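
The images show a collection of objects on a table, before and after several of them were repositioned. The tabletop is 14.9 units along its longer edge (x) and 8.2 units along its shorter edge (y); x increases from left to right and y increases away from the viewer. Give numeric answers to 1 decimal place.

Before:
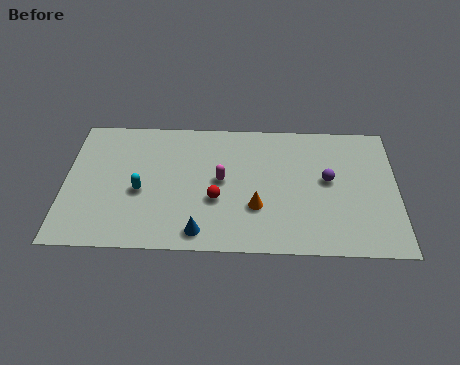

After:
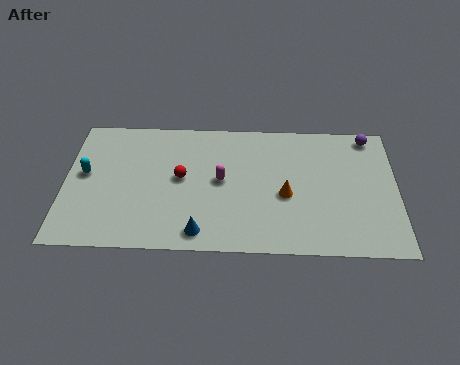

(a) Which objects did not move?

the magenta capsule and the blue cone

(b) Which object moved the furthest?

the purple sphere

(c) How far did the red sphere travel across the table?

2.1

The red sphere moved from about (6.8, 3.1) to (5.2, 4.4), a distance of √(1.6² + 1.3²) ≈ 2.1.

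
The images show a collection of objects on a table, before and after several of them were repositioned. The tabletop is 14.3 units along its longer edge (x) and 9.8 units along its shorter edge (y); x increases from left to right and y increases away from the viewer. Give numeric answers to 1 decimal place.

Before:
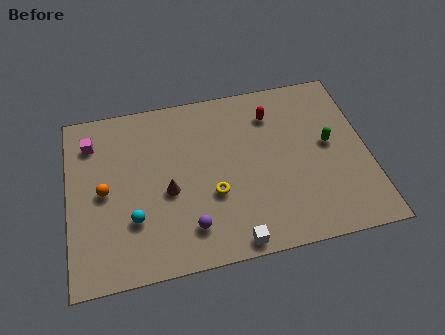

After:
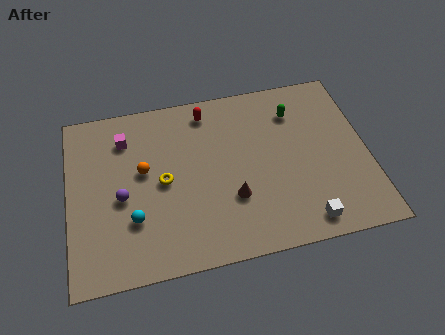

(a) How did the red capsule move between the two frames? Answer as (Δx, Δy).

(-3.1, 0.8)

The red capsule started near (9.9, 7.6) and ended near (6.8, 8.4).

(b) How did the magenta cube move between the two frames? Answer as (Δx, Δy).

(1.6, -0.1)

The magenta cube was at about (1.2, 7.7) and moved to about (2.8, 7.6).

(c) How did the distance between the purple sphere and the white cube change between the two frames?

+6.7

They were about 2.3 units apart before and 9.0 after — 6.7 units further apart.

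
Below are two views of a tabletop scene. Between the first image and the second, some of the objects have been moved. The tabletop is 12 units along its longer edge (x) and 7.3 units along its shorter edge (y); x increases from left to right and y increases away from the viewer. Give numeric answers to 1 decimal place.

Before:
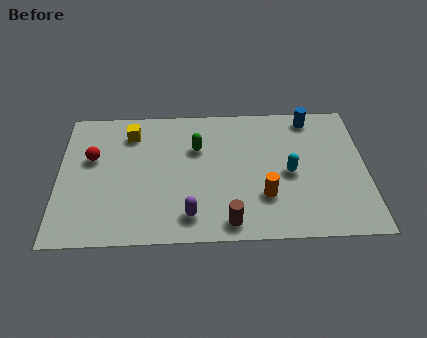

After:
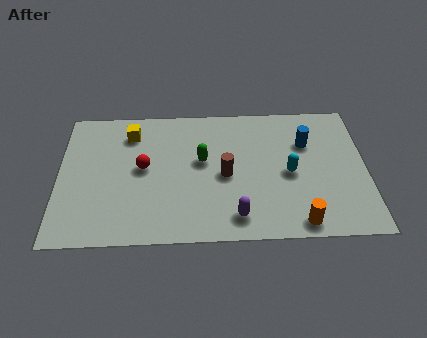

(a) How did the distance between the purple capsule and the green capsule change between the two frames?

-0.3

They were about 3.6 units apart before and 3.3 after — 0.3 units closer together.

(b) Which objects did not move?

the cyan capsule and the yellow cube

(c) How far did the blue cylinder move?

1.4

The blue cylinder was near (9.9, 6.4) before and (9.7, 5.0) after, so it travelled √(0.2² + 1.4²) ≈ 1.4 units.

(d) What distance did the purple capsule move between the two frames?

1.8

From (5.1, 1.3) to (6.9, 1.2), the purple capsule covered √(1.8² + 0.1²) ≈ 1.8 units.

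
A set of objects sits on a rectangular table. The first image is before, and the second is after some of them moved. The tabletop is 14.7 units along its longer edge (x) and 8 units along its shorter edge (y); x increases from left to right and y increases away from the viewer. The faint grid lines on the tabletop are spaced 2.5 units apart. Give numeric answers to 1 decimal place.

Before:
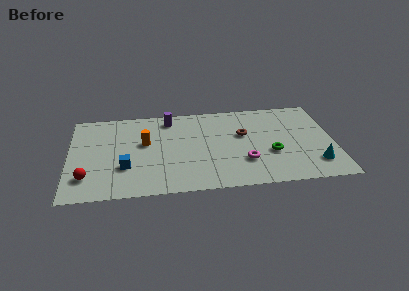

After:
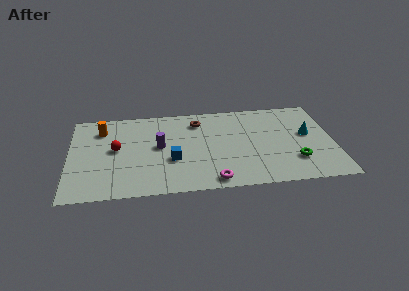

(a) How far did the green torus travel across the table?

1.5

From (11.2, 3.0) to (12.5, 2.2), the green torus covered √(1.3² + 0.8²) ≈ 1.5 units.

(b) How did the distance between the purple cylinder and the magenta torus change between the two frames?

-1.5

The distance was about 6.0 in the first image and 4.5 in the second, so they moved 1.5 units closer together.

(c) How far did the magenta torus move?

2.3

The magenta torus was near (9.7, 2.4) before and (7.9, 0.9) after, so it travelled √(1.8² + 1.5²) ≈ 2.3 units.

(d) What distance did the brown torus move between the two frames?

2.9

From (9.7, 4.9) to (7.2, 6.4), the brown torus covered √(2.5² + 1.5²) ≈ 2.9 units.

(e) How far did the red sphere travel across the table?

2.9

From (1.0, 1.9) to (2.6, 4.3), the red sphere covered √(1.6² + 2.4²) ≈ 2.9 units.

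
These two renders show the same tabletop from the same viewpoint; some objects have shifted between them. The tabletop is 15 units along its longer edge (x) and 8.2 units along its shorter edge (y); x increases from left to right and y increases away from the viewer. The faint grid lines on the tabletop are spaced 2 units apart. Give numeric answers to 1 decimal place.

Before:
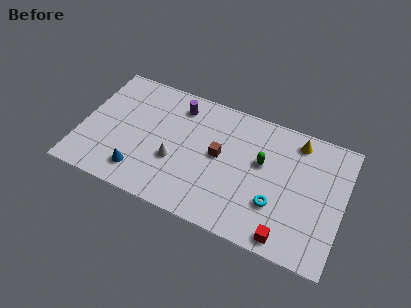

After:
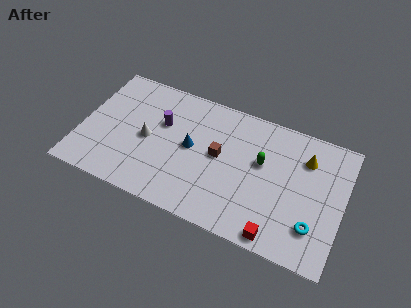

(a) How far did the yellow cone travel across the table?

1.1

The yellow cone moved from about (12.1, 7.0) to (12.7, 6.1), a distance of √(0.6² + 0.9²) ≈ 1.1.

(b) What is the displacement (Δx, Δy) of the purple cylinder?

(-0.8, -1.5)

From the two frames, the purple cylinder sits at roughly (5.3, 6.7) before and (4.5, 5.2) after.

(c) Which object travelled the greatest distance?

the blue cone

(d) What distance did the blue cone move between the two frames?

3.8

From (3.6, 1.6) to (6.3, 4.3), the blue cone covered √(2.7² + 2.7²) ≈ 3.8 units.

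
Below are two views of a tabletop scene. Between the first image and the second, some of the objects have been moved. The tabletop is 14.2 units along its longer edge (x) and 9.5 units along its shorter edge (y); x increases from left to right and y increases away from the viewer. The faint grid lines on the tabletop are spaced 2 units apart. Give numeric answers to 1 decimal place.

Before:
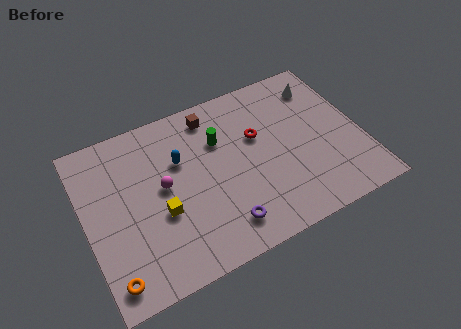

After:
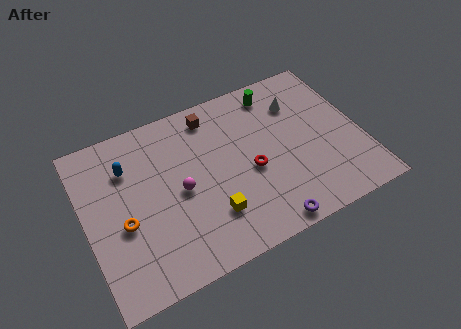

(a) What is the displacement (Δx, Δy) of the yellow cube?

(2.4, -1.2)

The yellow cube was at about (3.7, 3.7) and moved to about (6.1, 2.5).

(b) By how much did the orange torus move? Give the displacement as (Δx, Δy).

(0.9, 2.6)

The orange torus was at about (0.9, 1.3) and moved to about (1.8, 3.9).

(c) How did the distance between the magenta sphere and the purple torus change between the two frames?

+1.1

The distance was about 4.3 in the first image and 5.4 in the second, so they moved 1.1 units further apart.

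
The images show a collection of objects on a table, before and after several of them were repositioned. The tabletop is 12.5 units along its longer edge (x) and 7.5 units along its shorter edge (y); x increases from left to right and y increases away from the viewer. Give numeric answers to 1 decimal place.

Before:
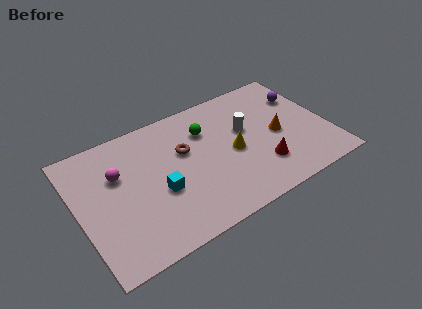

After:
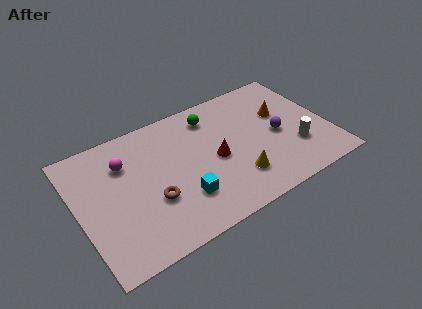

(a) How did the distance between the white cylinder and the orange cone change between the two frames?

+0.6

They were about 1.8 units apart before and 2.4 after — 0.6 units further apart.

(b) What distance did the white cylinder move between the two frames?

3.1

The white cylinder moved from about (8.5, 4.5) to (10.7, 2.3), a distance of √(2.2² + 2.2²) ≈ 3.1.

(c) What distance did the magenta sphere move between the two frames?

0.6

The magenta sphere was near (2.1, 4.9) before and (2.5, 5.4) after, so it travelled √(0.4² + 0.5²) ≈ 0.6 units.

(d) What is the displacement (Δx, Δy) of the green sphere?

(0.4, 0.7)

The green sphere started near (6.6, 5.4) and ended near (7.0, 6.1).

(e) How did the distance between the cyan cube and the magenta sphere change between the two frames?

+1.5

Before: roughly 2.6 units apart; after: 4.1. That's 1.5 units further apart.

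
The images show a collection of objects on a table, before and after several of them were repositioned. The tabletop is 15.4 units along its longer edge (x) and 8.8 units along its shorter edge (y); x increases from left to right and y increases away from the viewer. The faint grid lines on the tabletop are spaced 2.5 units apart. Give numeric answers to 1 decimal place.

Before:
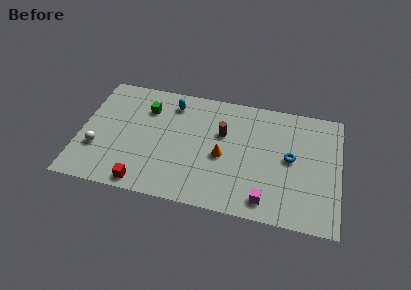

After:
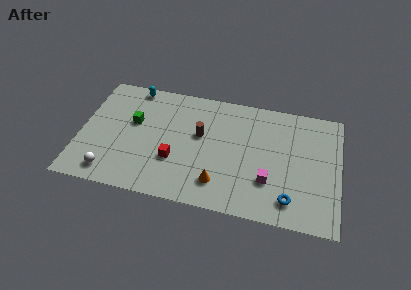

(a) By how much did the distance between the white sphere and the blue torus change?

-0.9

They were about 11.5 units apart before and 10.6 after — 0.9 units closer together.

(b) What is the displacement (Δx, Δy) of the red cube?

(1.7, 2.1)

From the two frames, the red cube sits at roughly (4.0, 0.9) before and (5.7, 3.0) after.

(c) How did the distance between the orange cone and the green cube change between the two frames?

+0.9

Before: roughly 5.4 units apart; after: 6.3. That's 0.9 units further apart.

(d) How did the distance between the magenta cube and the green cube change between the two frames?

-0.4

They were about 9.0 units apart before and 8.6 after — 0.4 units closer together.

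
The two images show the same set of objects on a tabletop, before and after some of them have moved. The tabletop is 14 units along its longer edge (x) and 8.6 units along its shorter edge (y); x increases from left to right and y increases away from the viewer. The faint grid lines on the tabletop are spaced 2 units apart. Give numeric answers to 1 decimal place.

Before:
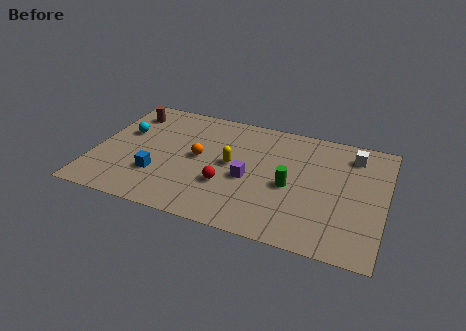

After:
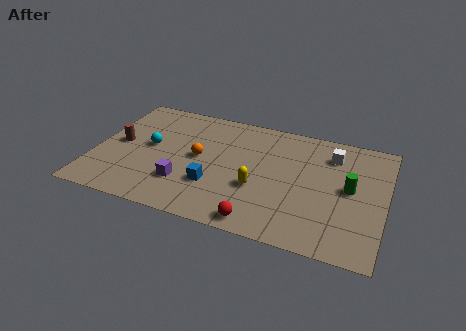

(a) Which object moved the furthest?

the purple cube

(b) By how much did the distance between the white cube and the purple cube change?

+2.2

Before: roughly 5.8 units apart; after: 8.0. That's 2.2 units further apart.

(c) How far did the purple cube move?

3.3

From (7.5, 3.7) to (4.5, 2.4), the purple cube covered √(3.0² + 1.3²) ≈ 3.3 units.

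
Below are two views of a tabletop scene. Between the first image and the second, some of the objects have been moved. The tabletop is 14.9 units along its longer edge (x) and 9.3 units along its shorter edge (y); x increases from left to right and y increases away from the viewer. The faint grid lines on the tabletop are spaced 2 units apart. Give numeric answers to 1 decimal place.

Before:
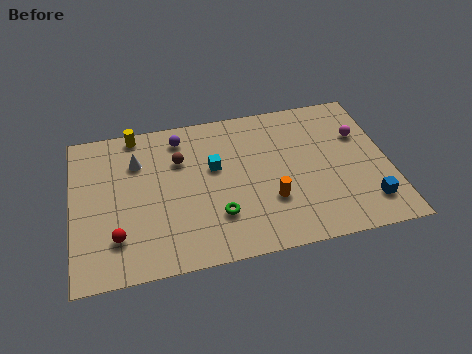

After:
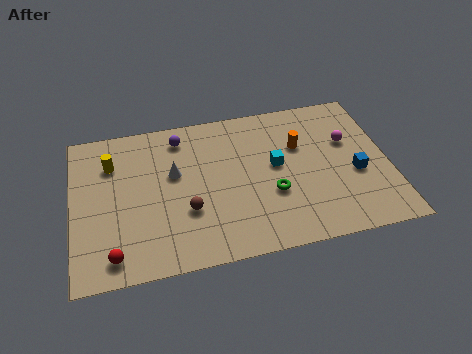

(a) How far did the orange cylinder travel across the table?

3.5

The orange cylinder was near (9.2, 3.0) before and (10.8, 6.1) after, so it travelled √(1.6² + 3.1²) ≈ 3.5 units.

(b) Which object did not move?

the purple sphere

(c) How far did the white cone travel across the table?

2.0

From (3.1, 6.7) to (4.8, 5.6), the white cone covered √(1.7² + 1.1²) ≈ 2.0 units.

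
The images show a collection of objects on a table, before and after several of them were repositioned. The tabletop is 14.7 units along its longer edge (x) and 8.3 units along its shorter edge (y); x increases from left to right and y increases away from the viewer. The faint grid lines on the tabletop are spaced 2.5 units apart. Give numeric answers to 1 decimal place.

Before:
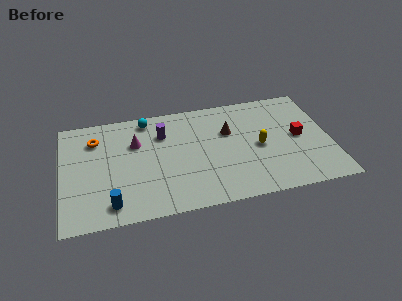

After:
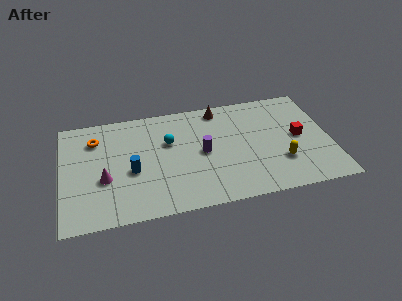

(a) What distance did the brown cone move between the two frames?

1.9

The brown cone moved from about (9.2, 5.4) to (8.8, 7.3), a distance of √(0.4² + 1.9²) ≈ 1.9.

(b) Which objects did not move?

the red cube and the orange torus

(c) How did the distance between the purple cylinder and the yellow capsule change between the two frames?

-1.1

Before: roughly 5.6 units apart; after: 4.5. That's 1.1 units closer together.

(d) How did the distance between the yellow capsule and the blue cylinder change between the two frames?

-0.4

They were about 8.6 units apart before and 8.2 after — 0.4 units closer together.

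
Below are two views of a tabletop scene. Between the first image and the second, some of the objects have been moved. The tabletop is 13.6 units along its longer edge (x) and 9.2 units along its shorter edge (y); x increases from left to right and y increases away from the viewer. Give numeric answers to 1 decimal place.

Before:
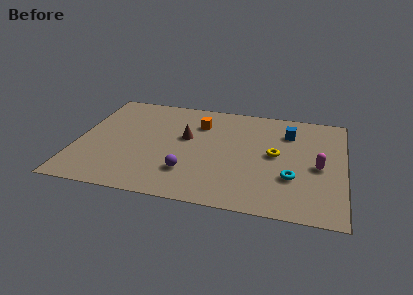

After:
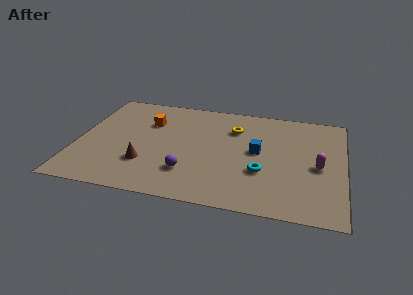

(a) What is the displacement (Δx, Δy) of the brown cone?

(-1.9, -2.7)

The brown cone was at about (5.5, 5.4) and moved to about (3.6, 2.7).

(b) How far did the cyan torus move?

1.5

The cyan torus was near (11.0, 3.0) before and (9.5, 3.2) after, so it travelled √(1.5² + 0.2²) ≈ 1.5 units.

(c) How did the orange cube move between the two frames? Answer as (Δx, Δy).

(-2.6, -0.4)

The orange cube started near (6.1, 6.8) and ended near (3.5, 6.4).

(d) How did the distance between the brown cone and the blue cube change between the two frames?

+0.6

The distance was about 5.4 in the first image and 6.0 in the second, so they moved 0.6 units further apart.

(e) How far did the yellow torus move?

2.9

From (10.1, 4.8) to (7.9, 6.7), the yellow torus covered √(2.2² + 1.9²) ≈ 2.9 units.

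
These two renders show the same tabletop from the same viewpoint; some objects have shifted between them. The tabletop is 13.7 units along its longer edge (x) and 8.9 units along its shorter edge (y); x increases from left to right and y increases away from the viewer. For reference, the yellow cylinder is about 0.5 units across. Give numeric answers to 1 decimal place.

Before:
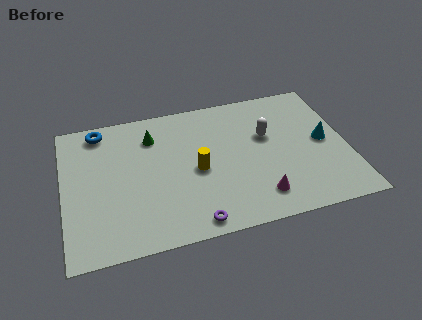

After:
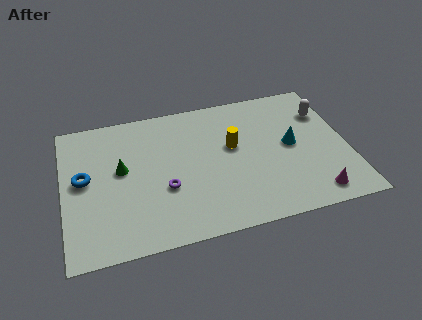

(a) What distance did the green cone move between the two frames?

2.4

The green cone was near (4.4, 6.8) before and (2.8, 5.0) after, so it travelled √(1.6² + 1.8²) ≈ 2.4 units.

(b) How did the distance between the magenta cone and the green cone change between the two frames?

+2.8

They were about 7.0 units apart before and 9.8 after — 2.8 units further apart.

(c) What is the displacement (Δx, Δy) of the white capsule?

(2.9, 0.9)

From the two frames, the white capsule sits at roughly (9.9, 5.5) before and (12.8, 6.4) after.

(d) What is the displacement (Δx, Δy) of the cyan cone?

(-1.6, 0.1)

The cyan cone was at about (12.6, 4.5) and moved to about (11.0, 4.6).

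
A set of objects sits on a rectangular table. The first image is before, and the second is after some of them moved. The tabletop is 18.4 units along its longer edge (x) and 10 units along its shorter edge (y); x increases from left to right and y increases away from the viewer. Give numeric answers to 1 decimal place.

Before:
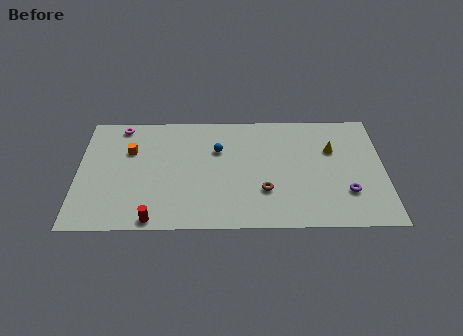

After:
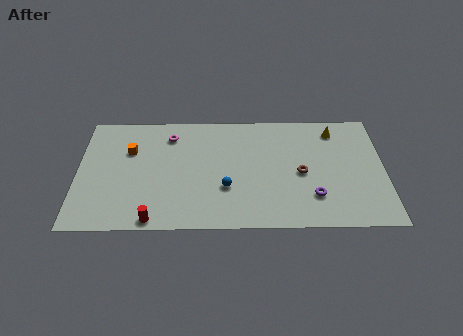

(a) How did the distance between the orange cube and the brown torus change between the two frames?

+1.6

The distance was about 8.9 in the first image and 10.5 in the second, so they moved 1.6 units further apart.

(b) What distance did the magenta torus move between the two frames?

3.1

The magenta torus was near (2.5, 8.9) before and (5.5, 8.0) after, so it travelled √(3.0² + 0.9²) ≈ 3.1 units.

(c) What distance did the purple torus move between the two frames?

2.0

From (16.1, 2.9) to (14.1, 2.6), the purple torus covered √(2.0² + 0.3²) ≈ 2.0 units.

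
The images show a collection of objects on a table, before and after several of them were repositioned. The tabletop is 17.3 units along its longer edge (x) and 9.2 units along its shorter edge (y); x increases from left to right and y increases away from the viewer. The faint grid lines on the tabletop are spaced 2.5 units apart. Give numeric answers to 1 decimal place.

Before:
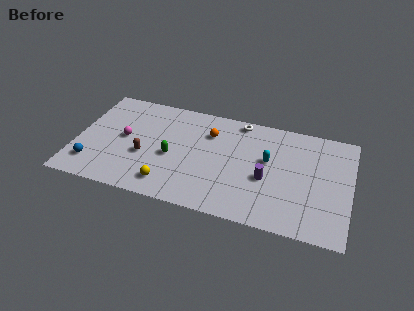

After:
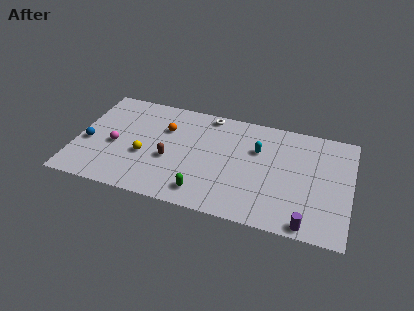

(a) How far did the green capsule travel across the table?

3.3

The green capsule was near (6.1, 4.0) before and (8.3, 1.5) after, so it travelled √(2.2² + 2.5²) ≈ 3.3 units.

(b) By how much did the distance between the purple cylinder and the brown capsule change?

+1.6

The distance was about 7.7 in the first image and 9.3 in the second, so they moved 1.6 units further apart.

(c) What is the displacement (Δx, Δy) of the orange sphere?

(-2.8, -0.4)

From the two frames, the orange sphere sits at roughly (8.3, 6.7) before and (5.5, 6.3) after.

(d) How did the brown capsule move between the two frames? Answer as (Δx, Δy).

(1.6, 0.1)

The brown capsule started near (4.4, 3.6) and ended near (6.0, 3.7).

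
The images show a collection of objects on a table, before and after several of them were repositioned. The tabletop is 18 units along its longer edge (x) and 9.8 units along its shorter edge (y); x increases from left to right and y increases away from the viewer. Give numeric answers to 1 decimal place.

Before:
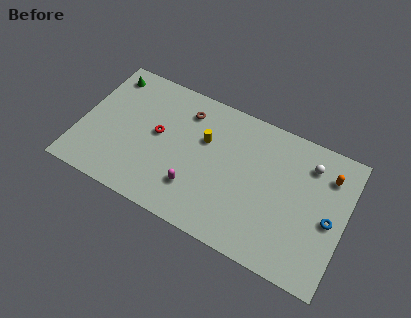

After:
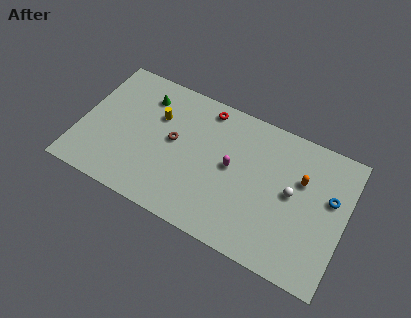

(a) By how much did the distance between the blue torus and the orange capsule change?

-1.0

Before: roughly 3.0 units apart; after: 2.0. That's 1.0 units closer together.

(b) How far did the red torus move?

4.4

The red torus moved from about (5.2, 5.3) to (8.1, 8.6), a distance of √(2.9² + 3.3²) ≈ 4.4.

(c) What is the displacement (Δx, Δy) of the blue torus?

(-0.1, 1.5)

The blue torus started near (17.0, 4.5) and ended near (16.9, 6.0).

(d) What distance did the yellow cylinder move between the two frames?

3.3

From (8.3, 6.3) to (5.0, 6.6), the yellow cylinder covered √(3.3² + 0.3²) ≈ 3.3 units.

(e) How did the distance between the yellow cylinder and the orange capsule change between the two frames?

+1.5

They were about 8.4 units apart before and 9.9 after — 1.5 units further apart.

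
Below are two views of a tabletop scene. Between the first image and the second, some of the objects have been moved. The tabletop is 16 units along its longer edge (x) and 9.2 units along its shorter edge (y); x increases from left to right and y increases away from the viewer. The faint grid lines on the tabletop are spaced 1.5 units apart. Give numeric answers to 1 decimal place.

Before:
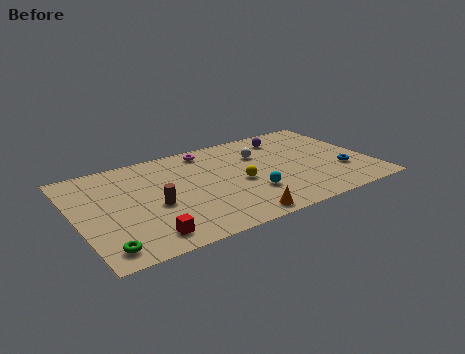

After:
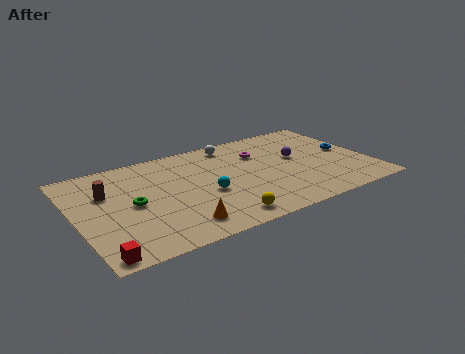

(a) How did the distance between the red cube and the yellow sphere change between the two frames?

+0.4

The distance was about 6.1 in the first image and 6.5 in the second, so they moved 0.4 units further apart.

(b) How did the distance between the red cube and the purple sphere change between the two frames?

+1.6

Before: roughly 10.6 units apart; after: 12.2. That's 1.6 units further apart.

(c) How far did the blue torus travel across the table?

2.0

The blue torus moved from about (14.3, 2.9) to (15.0, 4.8), a distance of √(0.7² + 1.9²) ≈ 2.0.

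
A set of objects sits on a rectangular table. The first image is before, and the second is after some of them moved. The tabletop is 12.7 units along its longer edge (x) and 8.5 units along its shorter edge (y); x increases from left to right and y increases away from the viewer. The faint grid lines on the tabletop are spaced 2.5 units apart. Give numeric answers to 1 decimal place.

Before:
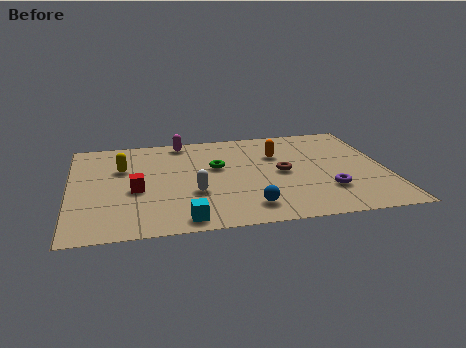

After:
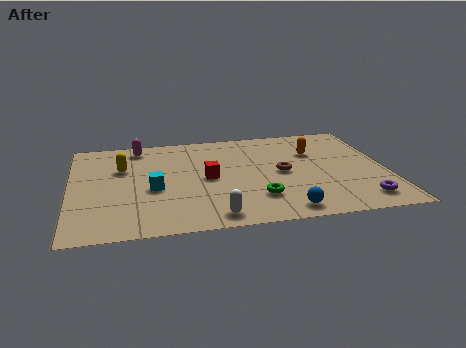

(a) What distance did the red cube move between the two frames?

3.0

The red cube was near (2.6, 3.6) before and (5.5, 4.2) after, so it travelled √(2.9² + 0.6²) ≈ 3.0 units.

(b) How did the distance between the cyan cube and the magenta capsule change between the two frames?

-2.9

The distance was about 6.7 in the first image and 3.8 in the second, so they moved 2.9 units closer together.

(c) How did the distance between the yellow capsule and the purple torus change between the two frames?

+1.6

The distance was about 8.7 in the first image and 10.3 in the second, so they moved 1.6 units further apart.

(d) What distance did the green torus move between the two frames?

3.3

The green torus moved from about (5.9, 5.1) to (7.4, 2.2), a distance of √(1.5² + 2.9²) ≈ 3.3.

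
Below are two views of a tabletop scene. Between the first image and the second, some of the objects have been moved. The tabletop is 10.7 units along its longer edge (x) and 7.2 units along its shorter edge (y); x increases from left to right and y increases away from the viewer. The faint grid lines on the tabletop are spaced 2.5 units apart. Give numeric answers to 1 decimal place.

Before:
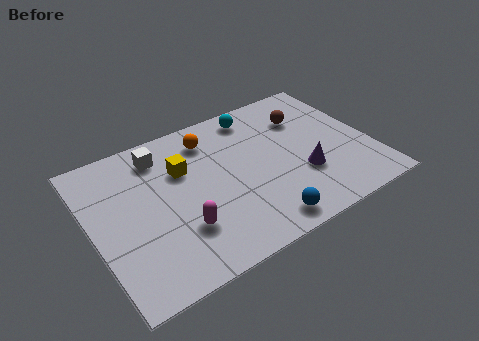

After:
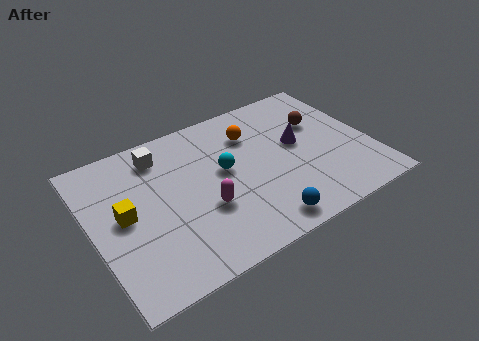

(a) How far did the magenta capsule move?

1.1

The magenta capsule moved from about (3.1, 2.1) to (4.1, 2.6), a distance of √(1.0² + 0.5²) ≈ 1.1.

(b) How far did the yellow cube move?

2.6

From (3.6, 4.8) to (1.2, 3.7), the yellow cube covered √(2.4² + 1.1²) ≈ 2.6 units.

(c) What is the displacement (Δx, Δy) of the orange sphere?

(1.6, -0.5)

The orange sphere started near (4.8, 5.8) and ended near (6.4, 5.3).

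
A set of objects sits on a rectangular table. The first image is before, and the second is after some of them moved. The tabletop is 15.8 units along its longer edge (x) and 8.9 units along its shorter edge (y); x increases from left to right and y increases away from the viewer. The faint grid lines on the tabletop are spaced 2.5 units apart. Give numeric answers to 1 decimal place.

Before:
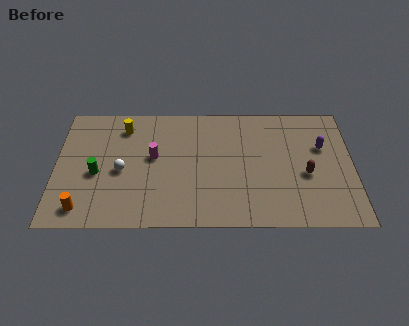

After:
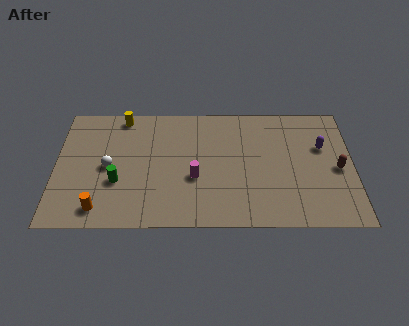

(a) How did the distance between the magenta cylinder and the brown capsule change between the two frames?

-0.6

They were about 8.2 units apart before and 7.6 after — 0.6 units closer together.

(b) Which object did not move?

the purple capsule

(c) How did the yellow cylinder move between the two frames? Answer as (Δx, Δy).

(-0.1, 0.8)

The yellow cylinder was at about (3.6, 7.2) and moved to about (3.5, 8.0).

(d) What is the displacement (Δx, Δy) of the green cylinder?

(1.1, -0.6)

The green cylinder was at about (2.2, 3.8) and moved to about (3.3, 3.2).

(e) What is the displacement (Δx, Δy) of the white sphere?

(-0.7, 0.3)

The white sphere was at about (3.5, 4.0) and moved to about (2.8, 4.3).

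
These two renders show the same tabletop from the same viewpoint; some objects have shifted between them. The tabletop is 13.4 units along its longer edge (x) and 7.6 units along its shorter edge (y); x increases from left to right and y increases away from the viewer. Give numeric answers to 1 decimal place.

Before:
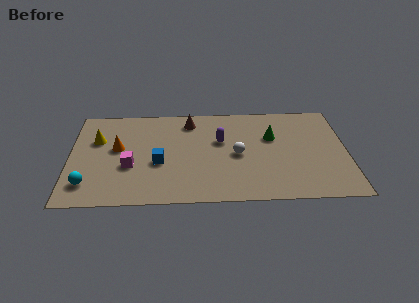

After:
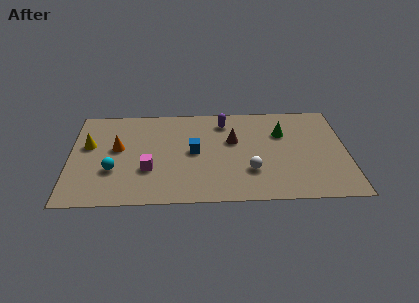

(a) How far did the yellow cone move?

0.6

From (1.3, 5.0) to (0.9, 4.6), the yellow cone covered √(0.4² + 0.4²) ≈ 0.6 units.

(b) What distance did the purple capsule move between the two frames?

1.5

The purple capsule was near (7.3, 4.7) before and (7.5, 6.2) after, so it travelled √(0.2² + 1.5²) ≈ 1.5 units.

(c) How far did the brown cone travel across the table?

2.6

From (5.8, 6.3) to (7.9, 4.7), the brown cone covered √(2.1² + 1.6²) ≈ 2.6 units.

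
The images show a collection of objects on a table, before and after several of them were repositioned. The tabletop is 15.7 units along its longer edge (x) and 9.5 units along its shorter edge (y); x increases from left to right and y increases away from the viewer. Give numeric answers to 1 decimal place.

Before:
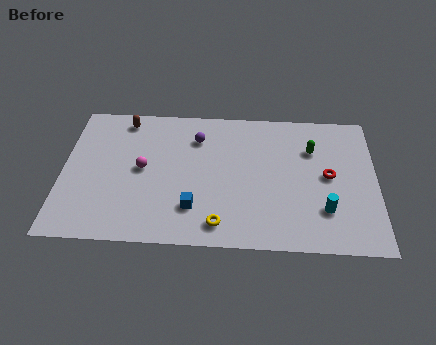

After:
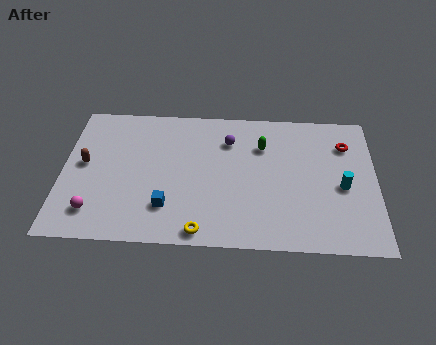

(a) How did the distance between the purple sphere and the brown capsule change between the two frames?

+3.6

The distance was about 3.9 in the first image and 7.5 in the second, so they moved 3.6 units further apart.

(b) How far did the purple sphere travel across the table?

1.6

From (6.7, 7.2) to (8.3, 7.1), the purple sphere covered √(1.6² + 0.1²) ≈ 1.6 units.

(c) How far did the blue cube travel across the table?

1.3

The blue cube moved from about (6.6, 2.4) to (5.3, 2.4), a distance of √(1.3² + 0.0²) ≈ 1.3.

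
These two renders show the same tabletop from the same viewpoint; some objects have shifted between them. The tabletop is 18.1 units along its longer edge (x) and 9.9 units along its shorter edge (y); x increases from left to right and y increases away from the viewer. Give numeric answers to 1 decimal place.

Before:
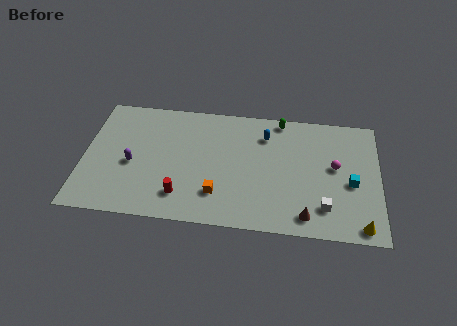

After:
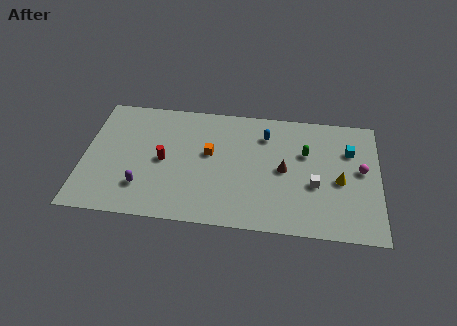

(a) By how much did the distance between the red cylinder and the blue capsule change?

-0.6

Before: roughly 7.4 units apart; after: 6.8. That's 0.6 units closer together.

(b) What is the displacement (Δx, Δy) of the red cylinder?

(-1.2, 2.7)

From the two frames, the red cylinder sits at roughly (6.1, 2.1) before and (4.9, 4.8) after.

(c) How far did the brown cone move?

3.8

The brown cone was near (13.7, 1.4) before and (12.3, 4.9) after, so it travelled √(1.4² + 3.5²) ≈ 3.8 units.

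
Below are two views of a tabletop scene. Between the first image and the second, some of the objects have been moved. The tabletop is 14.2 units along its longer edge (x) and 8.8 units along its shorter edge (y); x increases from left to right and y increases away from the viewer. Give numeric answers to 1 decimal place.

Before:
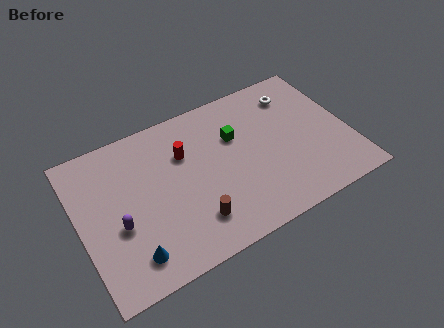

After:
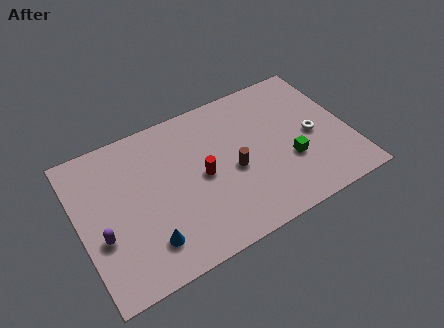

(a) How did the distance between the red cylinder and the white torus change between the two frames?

-0.3

The distance was about 6.2 in the first image and 5.9 in the second, so they moved 0.3 units closer together.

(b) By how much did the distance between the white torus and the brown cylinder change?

-3.7

They were about 8.0 units apart before and 4.3 after — 3.7 units closer together.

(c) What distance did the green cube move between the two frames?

3.7

The green cube was near (8.4, 5.8) before and (10.9, 3.1) after, so it travelled √(2.5² + 2.7²) ≈ 3.7 units.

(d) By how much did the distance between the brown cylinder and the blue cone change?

+1.9

The distance was about 3.3 in the first image and 5.2 in the second, so they moved 1.9 units further apart.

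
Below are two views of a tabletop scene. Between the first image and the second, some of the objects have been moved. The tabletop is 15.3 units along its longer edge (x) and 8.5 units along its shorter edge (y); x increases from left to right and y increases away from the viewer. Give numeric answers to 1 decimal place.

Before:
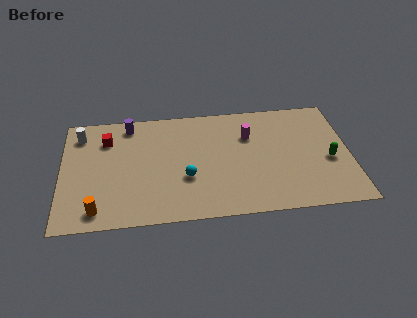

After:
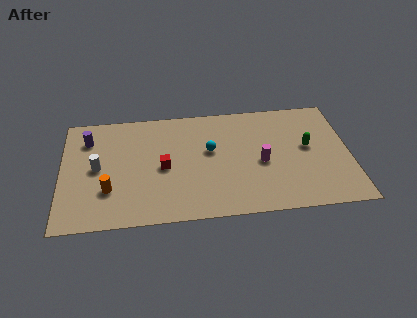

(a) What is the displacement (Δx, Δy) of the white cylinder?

(0.9, -2.6)

The white cylinder started near (1.0, 6.9) and ended near (1.9, 4.3).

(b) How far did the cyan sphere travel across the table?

2.3

The cyan sphere was near (6.6, 3.1) before and (7.9, 5.0) after, so it travelled √(1.3² + 1.9²) ≈ 2.3 units.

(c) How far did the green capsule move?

1.6

The green capsule was near (14.2, 3.6) before and (13.1, 4.7) after, so it travelled √(1.1² + 1.1²) ≈ 1.6 units.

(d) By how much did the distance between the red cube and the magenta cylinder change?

-2.4

Before: roughly 7.6 units apart; after: 5.2. That's 2.4 units closer together.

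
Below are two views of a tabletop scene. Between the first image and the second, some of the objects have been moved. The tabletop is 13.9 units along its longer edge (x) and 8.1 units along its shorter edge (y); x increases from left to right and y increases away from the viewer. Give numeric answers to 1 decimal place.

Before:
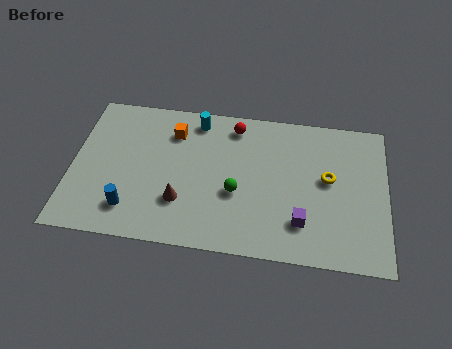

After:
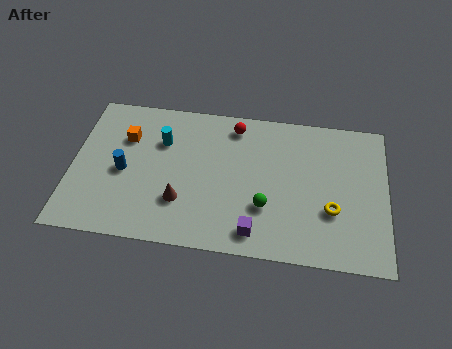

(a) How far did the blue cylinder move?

2.0

From (2.7, 1.7) to (2.3, 3.7), the blue cylinder covered √(0.4² + 2.0²) ≈ 2.0 units.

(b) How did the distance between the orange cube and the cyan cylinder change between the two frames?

+0.3

They were about 1.3 units apart before and 1.6 after — 0.3 units further apart.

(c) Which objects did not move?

the red sphere and the brown cone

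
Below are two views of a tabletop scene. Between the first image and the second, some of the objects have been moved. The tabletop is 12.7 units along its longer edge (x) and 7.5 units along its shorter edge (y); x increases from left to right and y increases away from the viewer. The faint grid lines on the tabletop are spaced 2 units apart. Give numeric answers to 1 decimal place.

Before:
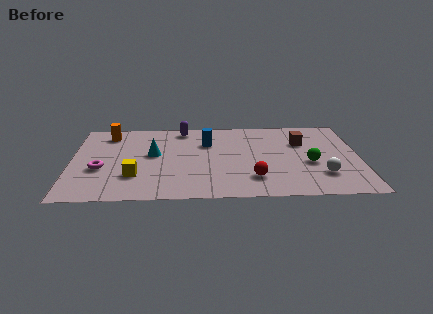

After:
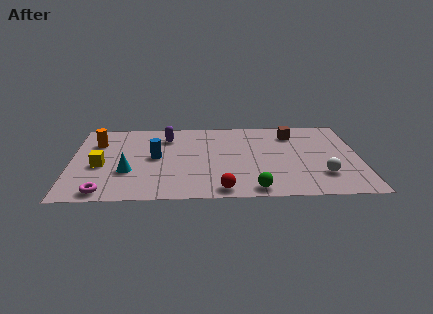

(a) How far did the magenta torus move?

2.1

From (1.3, 2.9) to (1.5, 0.8), the magenta torus covered √(0.2² + 2.1²) ≈ 2.1 units.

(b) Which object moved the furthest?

the green sphere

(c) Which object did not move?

the white sphere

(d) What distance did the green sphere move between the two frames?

3.4

The green sphere moved from about (10.5, 3.1) to (8.0, 0.8), a distance of √(2.5² + 2.3²) ≈ 3.4.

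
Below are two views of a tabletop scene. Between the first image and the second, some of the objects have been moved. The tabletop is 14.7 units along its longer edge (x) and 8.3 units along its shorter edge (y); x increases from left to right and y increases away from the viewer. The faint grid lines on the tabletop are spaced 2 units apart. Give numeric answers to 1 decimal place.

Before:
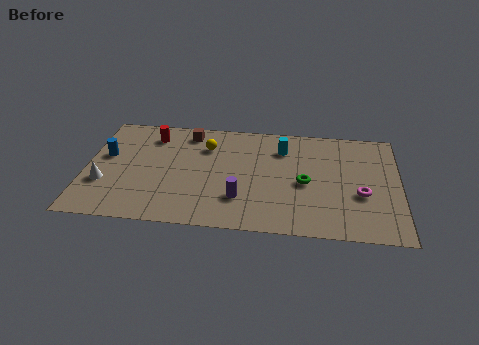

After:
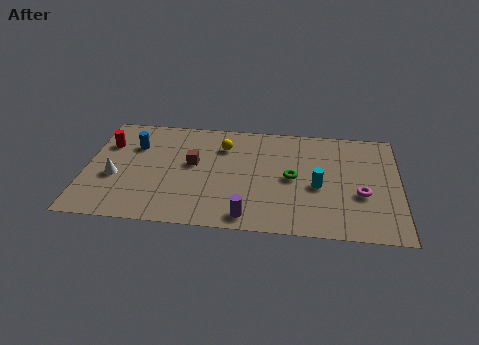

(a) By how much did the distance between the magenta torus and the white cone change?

-0.5

They were about 12.0 units apart before and 11.5 after — 0.5 units closer together.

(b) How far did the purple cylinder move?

1.4

From (7.3, 2.3) to (7.7, 1.0), the purple cylinder covered √(0.4² + 1.3²) ≈ 1.4 units.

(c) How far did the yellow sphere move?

0.8

From (5.6, 6.1) to (6.4, 6.2), the yellow sphere covered √(0.8² + 0.1²) ≈ 0.8 units.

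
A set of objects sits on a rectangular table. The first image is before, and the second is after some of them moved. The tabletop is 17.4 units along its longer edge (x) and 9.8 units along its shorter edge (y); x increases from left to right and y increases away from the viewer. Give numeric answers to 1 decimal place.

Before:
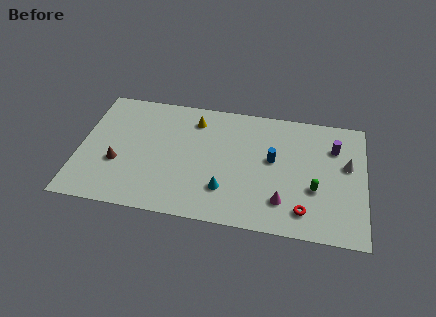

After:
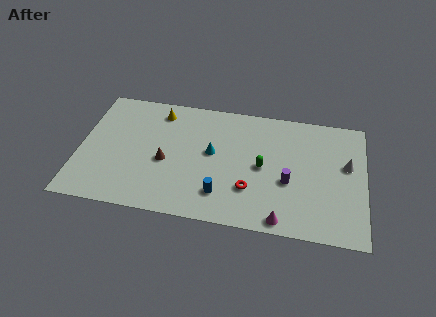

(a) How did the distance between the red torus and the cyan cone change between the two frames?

-1.4

They were about 4.9 units apart before and 3.5 after — 1.4 units closer together.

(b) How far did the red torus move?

3.5

The red torus moved from about (13.8, 1.8) to (10.5, 2.9), a distance of √(3.3² + 1.1²) ≈ 3.5.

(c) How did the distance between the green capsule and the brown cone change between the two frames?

-6.1

The distance was about 12.0 in the first image and 5.9 in the second, so they moved 6.1 units closer together.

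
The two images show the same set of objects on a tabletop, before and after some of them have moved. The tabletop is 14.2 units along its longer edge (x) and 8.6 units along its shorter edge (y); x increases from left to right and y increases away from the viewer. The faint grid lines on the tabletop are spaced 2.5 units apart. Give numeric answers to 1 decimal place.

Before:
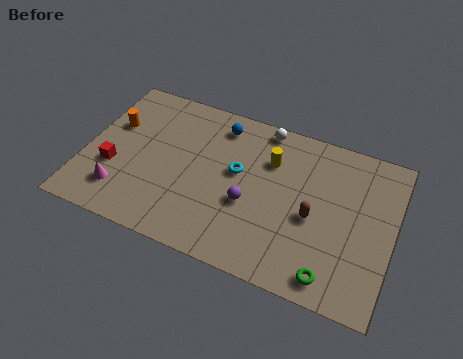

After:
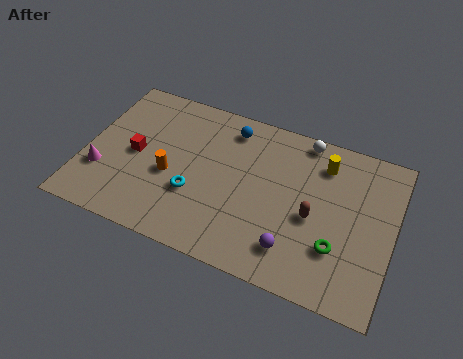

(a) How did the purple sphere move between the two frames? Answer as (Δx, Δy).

(2.2, -1.6)

The purple sphere started near (7.7, 3.4) and ended near (9.9, 1.8).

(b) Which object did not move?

the brown capsule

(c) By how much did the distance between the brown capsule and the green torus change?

-1.2

They were about 2.9 units apart before and 1.7 after — 1.2 units closer together.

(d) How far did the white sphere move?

1.9

The white sphere was near (7.9, 7.8) before and (9.8, 7.8) after, so it travelled √(1.9² + 0.0²) ≈ 1.9 units.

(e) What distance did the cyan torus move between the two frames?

2.6

From (7.0, 4.9) to (5.2, 3.0), the cyan torus covered √(1.8² + 1.9²) ≈ 2.6 units.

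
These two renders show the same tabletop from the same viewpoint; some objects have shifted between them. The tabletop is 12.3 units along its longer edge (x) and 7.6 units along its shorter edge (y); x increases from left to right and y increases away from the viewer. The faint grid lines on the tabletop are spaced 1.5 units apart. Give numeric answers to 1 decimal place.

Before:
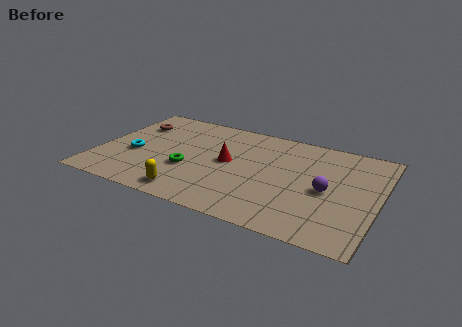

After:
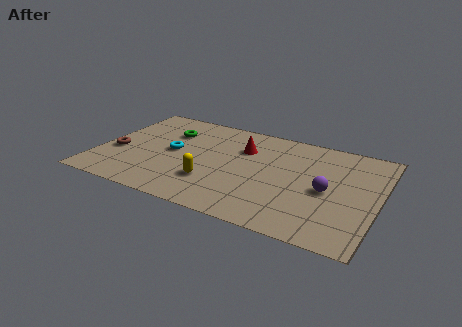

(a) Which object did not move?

the purple sphere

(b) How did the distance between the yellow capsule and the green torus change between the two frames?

+2.2

They were about 1.8 units apart before and 4.0 after — 2.2 units further apart.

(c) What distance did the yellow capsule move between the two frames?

1.4

The yellow capsule was near (4.4, 1.0) before and (5.2, 2.2) after, so it travelled √(0.8² + 1.2²) ≈ 1.4 units.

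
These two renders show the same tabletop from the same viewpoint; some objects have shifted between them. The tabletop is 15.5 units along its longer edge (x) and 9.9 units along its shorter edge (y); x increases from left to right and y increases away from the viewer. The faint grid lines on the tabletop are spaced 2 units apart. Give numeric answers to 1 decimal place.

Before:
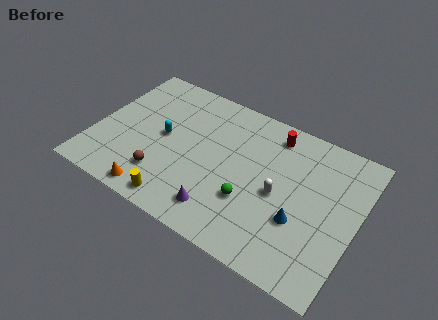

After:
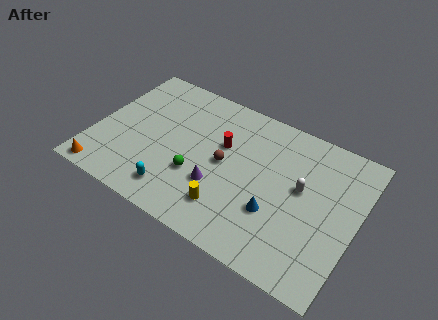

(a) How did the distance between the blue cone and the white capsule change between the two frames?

+0.8

The distance was about 1.8 in the first image and 2.6 in the second, so they moved 0.8 units further apart.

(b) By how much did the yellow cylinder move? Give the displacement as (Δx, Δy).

(2.8, 1.1)

The yellow cylinder started near (5.6, 1.1) and ended near (8.4, 2.2).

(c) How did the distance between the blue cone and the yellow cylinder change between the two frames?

-4.4

The distance was about 7.2 in the first image and 2.8 in the second, so they moved 4.4 units closer together.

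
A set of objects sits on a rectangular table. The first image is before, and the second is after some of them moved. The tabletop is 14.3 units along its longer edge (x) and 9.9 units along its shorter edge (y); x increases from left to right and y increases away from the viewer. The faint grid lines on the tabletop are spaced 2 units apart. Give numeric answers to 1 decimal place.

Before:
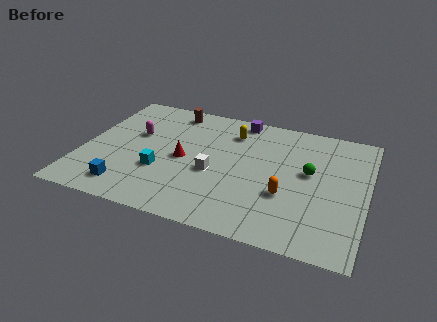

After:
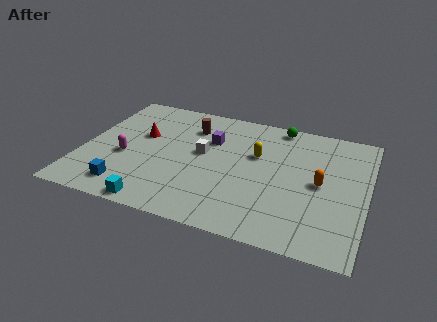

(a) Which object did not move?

the blue cube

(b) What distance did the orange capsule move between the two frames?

2.1

From (10.4, 3.5) to (12.0, 4.9), the orange capsule covered √(1.6² + 1.4²) ≈ 2.1 units.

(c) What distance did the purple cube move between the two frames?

2.6

From (7.6, 8.9) to (6.3, 6.7), the purple cube covered √(1.3² + 2.2²) ≈ 2.6 units.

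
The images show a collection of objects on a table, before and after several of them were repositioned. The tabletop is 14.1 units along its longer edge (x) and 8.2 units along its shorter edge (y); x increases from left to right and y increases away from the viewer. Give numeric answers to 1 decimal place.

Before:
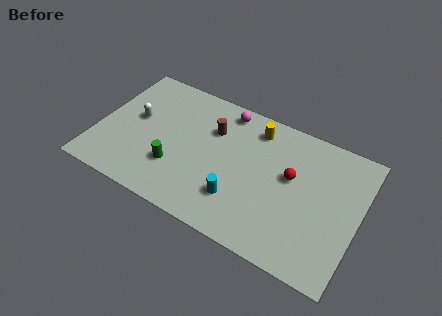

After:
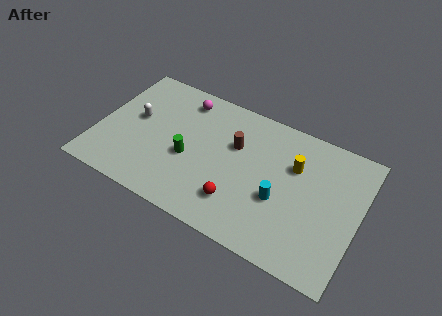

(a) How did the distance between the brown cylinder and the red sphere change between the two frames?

-1.1

Before: roughly 4.5 units apart; after: 3.4. That's 1.1 units closer together.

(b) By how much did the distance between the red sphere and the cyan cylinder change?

-1.2

They were about 3.6 units apart before and 2.4 after — 1.2 units closer together.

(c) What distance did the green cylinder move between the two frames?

1.1

The green cylinder was near (4.4, 2.5) before and (5.0, 3.4) after, so it travelled √(0.6² + 0.9²) ≈ 1.1 units.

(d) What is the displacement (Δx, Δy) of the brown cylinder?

(1.3, -0.4)

From the two frames, the brown cylinder sits at roughly (6.0, 5.7) before and (7.3, 5.3) after.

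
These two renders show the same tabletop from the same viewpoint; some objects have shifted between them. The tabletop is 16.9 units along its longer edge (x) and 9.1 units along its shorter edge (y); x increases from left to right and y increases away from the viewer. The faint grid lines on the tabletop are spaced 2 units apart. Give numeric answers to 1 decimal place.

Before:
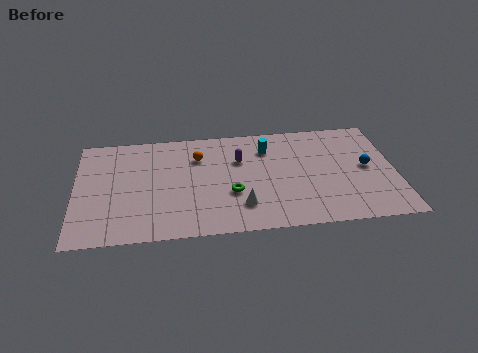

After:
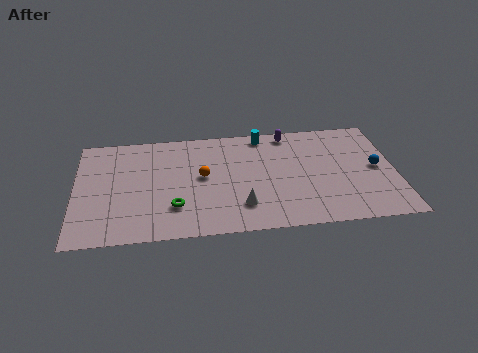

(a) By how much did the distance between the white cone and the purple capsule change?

+2.6

Before: roughly 3.9 units apart; after: 6.5. That's 2.6 units further apart.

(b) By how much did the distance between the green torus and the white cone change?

+2.3

They were about 1.2 units apart before and 3.5 after — 2.3 units further apart.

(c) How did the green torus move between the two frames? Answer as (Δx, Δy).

(-3.0, -0.8)

The green torus started near (8.2, 3.3) and ended near (5.2, 2.5).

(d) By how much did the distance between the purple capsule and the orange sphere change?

+3.4

Before: roughly 2.3 units apart; after: 5.7. That's 3.4 units further apart.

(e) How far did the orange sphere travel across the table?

1.7

From (6.5, 6.6) to (6.7, 4.9), the orange sphere covered √(0.2² + 1.7²) ≈ 1.7 units.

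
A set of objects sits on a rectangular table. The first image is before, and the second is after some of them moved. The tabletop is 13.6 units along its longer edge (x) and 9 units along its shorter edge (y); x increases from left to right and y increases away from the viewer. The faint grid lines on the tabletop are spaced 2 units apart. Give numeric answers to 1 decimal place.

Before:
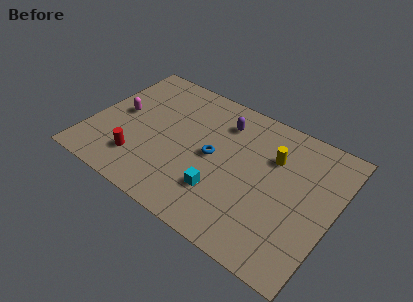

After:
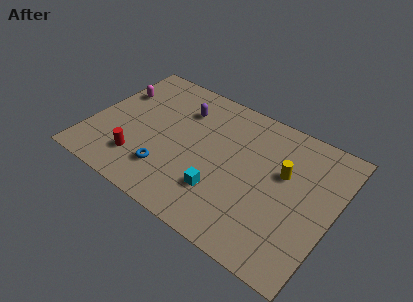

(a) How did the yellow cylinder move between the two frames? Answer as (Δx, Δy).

(0.7, -0.7)

From the two frames, the yellow cylinder sits at roughly (10.0, 6.2) before and (10.7, 5.5) after.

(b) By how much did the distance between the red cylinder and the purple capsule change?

-1.4

The distance was about 6.3 in the first image and 4.9 in the second, so they moved 1.4 units closer together.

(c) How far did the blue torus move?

3.2

The blue torus moved from about (6.9, 4.5) to (4.7, 2.2), a distance of √(2.2² + 2.3²) ≈ 3.2.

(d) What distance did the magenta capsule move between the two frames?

1.5

The magenta capsule moved from about (1.5, 4.7) to (1.0, 6.1), a distance of √(0.5² + 1.4²) ≈ 1.5.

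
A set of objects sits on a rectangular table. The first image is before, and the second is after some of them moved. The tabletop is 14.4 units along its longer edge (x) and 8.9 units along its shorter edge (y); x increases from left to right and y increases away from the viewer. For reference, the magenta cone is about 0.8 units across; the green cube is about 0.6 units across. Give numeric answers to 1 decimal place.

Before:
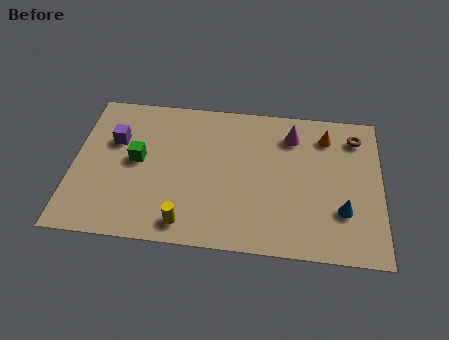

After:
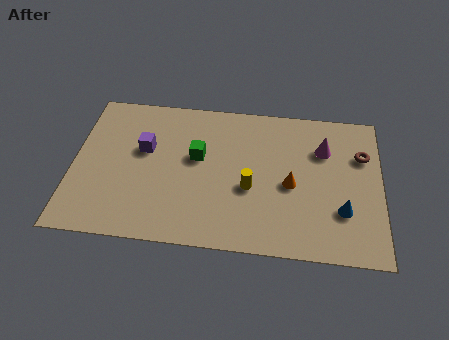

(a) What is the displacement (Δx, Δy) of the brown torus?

(0.3, -1.1)

The brown torus started near (13.2, 7.2) and ended near (13.5, 6.1).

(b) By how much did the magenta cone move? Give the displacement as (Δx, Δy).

(1.5, -0.7)

The magenta cone started near (10.2, 7.0) and ended near (11.7, 6.3).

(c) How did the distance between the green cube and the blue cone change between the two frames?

-2.6

They were about 9.8 units apart before and 7.2 after — 2.6 units closer together.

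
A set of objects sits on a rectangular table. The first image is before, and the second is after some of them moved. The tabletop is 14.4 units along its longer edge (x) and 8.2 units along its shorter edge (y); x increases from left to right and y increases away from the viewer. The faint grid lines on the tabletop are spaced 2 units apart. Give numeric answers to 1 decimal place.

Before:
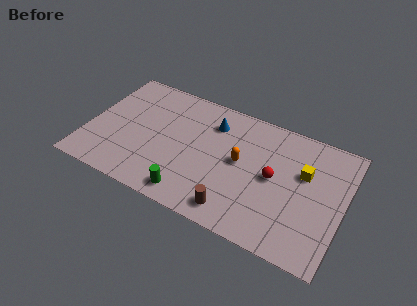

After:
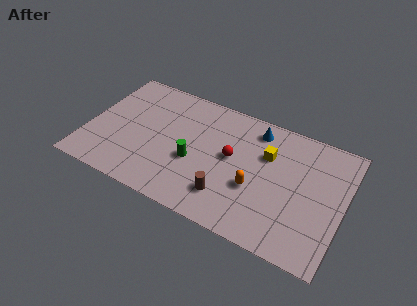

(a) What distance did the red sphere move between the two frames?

2.4

The red sphere moved from about (10.5, 4.2) to (8.1, 4.5), a distance of √(2.4² + 0.3²) ≈ 2.4.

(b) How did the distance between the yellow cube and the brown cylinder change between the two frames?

-1.2

Before: roughly 5.2 units apart; after: 4.0. That's 1.2 units closer together.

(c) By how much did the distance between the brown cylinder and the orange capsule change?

-1.4

The distance was about 3.2 in the first image and 1.8 in the second, so they moved 1.4 units closer together.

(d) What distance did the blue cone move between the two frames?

2.5

The blue cone moved from about (6.8, 6.3) to (9.2, 6.9), a distance of √(2.4² + 0.6²) ≈ 2.5.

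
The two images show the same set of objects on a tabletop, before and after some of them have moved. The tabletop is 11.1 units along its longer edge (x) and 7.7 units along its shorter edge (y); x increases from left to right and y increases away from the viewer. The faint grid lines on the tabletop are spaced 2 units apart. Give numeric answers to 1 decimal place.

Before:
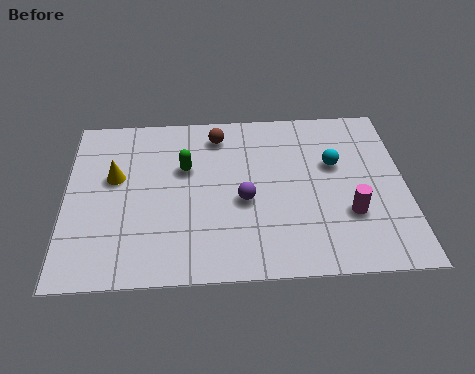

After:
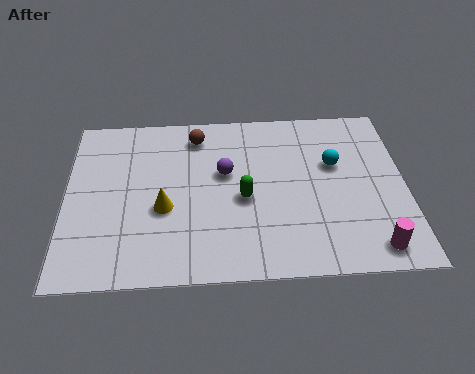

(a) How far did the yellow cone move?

2.2

From (1.6, 4.6) to (3.2, 3.1), the yellow cone covered √(1.6² + 1.5²) ≈ 2.2 units.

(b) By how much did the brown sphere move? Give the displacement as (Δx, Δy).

(-0.7, 0.0)

From the two frames, the brown sphere sits at roughly (5.0, 6.4) before and (4.3, 6.4) after.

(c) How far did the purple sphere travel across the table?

1.4

From (5.8, 3.3) to (5.2, 4.6), the purple sphere covered √(0.6² + 1.3²) ≈ 1.4 units.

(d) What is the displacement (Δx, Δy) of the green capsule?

(1.9, -1.5)

The green capsule started near (3.9, 4.9) and ended near (5.8, 3.4).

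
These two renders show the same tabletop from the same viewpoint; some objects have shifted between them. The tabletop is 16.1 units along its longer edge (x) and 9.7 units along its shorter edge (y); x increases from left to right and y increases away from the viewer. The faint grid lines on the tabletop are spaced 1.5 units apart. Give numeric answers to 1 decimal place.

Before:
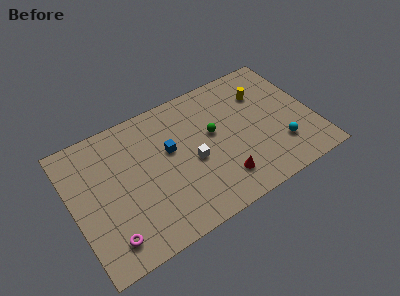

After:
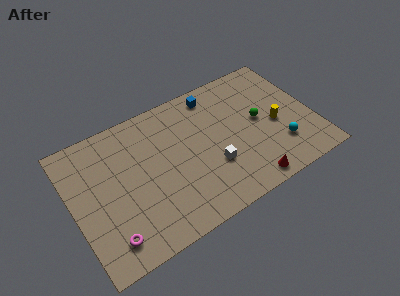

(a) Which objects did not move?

the magenta torus and the cyan sphere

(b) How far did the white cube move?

1.6

The white cube was near (7.9, 4.3) before and (9.1, 3.3) after, so it travelled √(1.2² + 1.0²) ≈ 1.6 units.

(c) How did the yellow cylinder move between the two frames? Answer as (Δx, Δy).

(0.5, -2.7)

The yellow cylinder was at about (13.1, 7.0) and moved to about (13.6, 4.3).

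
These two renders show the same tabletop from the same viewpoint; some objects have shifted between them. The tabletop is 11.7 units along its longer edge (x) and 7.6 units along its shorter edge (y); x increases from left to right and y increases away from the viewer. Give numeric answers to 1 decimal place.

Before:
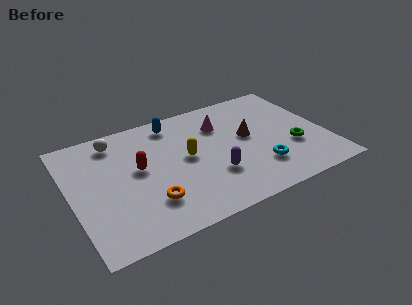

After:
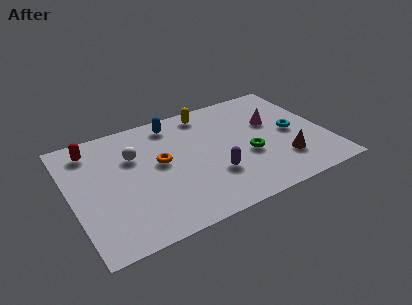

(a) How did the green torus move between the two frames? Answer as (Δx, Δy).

(-2.1, 0.3)

The green torus was at about (10.1, 2.7) and moved to about (8.0, 3.0).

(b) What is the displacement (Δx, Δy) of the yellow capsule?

(1.3, 2.6)

The yellow capsule started near (5.3, 4.0) and ended near (6.6, 6.6).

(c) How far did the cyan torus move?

2.5

The cyan torus was near (8.4, 2.0) before and (10.2, 3.7) after, so it travelled √(1.8² + 1.7²) ≈ 2.5 units.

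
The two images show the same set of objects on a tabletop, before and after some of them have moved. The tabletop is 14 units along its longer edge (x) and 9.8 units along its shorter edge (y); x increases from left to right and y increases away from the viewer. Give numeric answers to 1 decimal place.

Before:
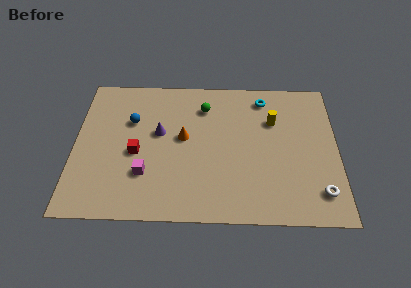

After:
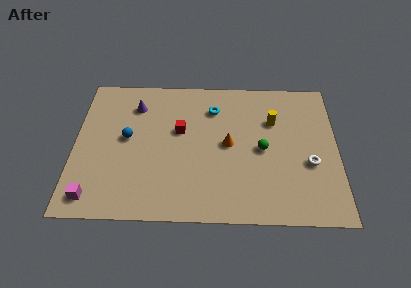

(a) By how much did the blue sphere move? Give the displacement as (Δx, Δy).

(-0.2, -1.2)

The blue sphere was at about (3.0, 6.5) and moved to about (2.8, 5.3).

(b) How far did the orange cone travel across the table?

2.4

From (5.8, 5.4) to (8.2, 5.0), the orange cone covered √(2.4² + 0.4²) ≈ 2.4 units.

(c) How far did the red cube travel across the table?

2.8

The red cube moved from about (3.3, 4.3) to (5.6, 5.9), a distance of √(2.3² + 1.6²) ≈ 2.8.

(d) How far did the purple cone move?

2.3

The purple cone was near (4.5, 5.7) before and (3.2, 7.6) after, so it travelled √(1.3² + 1.9²) ≈ 2.3 units.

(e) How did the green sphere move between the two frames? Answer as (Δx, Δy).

(3.1, -2.9)

The green sphere was at about (6.9, 7.6) and moved to about (10.0, 4.7).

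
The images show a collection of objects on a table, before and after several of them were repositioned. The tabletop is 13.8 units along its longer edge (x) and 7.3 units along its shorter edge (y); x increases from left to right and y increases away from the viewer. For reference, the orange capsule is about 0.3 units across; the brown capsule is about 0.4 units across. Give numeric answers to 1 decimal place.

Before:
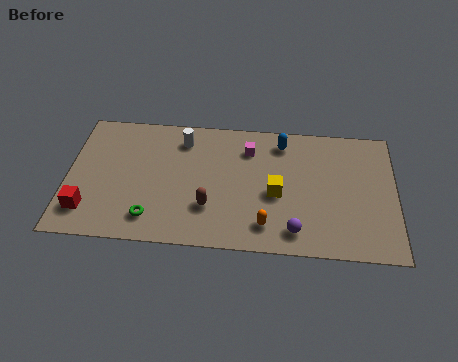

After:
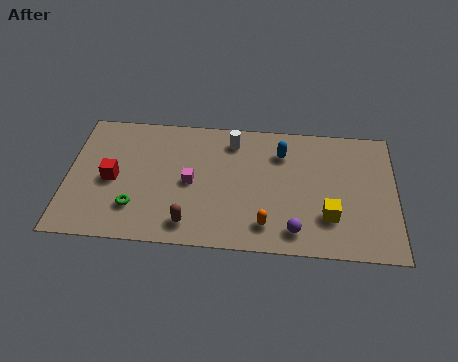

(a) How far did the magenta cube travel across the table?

3.2

The magenta cube moved from about (7.6, 5.6) to (5.2, 3.5), a distance of √(2.4² + 2.1²) ≈ 3.2.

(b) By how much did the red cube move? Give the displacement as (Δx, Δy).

(1.0, 1.8)

The red cube started near (0.9, 1.6) and ended near (1.9, 3.4).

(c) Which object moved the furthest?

the magenta cube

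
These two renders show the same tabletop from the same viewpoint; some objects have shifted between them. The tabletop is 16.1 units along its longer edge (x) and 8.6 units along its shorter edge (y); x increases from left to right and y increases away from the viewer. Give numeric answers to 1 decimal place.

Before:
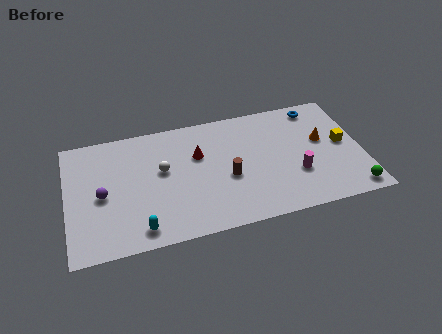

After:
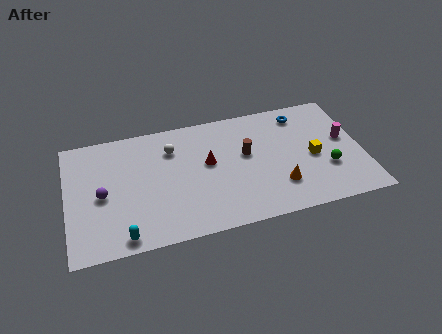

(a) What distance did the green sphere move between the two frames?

2.2

The green sphere was near (15.3, 1.0) before and (14.1, 2.9) after, so it travelled √(1.2² + 1.9²) ≈ 2.2 units.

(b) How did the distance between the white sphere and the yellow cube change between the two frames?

-1.9

Before: roughly 9.9 units apart; after: 8.0. That's 1.9 units closer together.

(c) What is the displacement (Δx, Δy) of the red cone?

(0.5, -0.7)

The red cone started near (7.2, 5.6) and ended near (7.7, 4.9).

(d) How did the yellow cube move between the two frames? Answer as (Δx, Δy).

(-1.7, -0.6)

The yellow cube started near (15.1, 4.5) and ended near (13.4, 3.9).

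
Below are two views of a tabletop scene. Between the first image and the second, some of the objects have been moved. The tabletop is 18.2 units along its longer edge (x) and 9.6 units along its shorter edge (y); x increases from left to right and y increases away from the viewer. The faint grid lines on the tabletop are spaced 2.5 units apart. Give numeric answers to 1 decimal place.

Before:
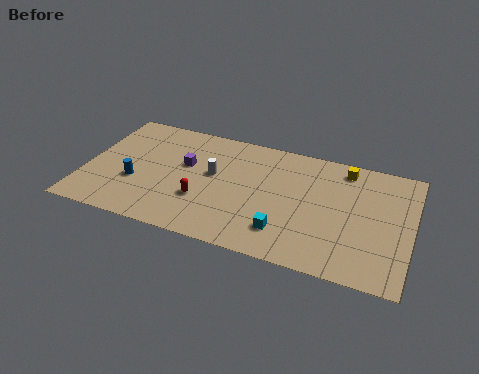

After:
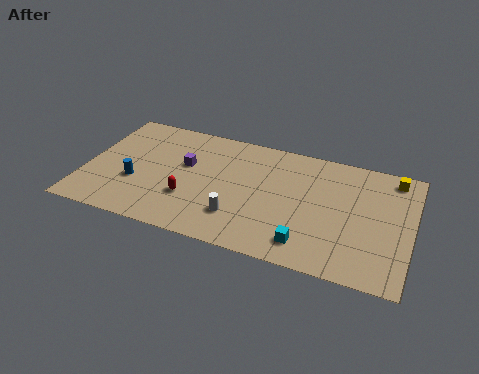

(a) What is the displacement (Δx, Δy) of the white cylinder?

(1.7, -3.0)

The white cylinder started near (7.1, 5.5) and ended near (8.8, 2.5).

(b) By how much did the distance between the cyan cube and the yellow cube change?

+1.2

The distance was about 6.8 in the first image and 8.0 in the second, so they moved 1.2 units further apart.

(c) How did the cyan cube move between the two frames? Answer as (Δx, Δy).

(1.3, -0.5)

The cyan cube started near (11.4, 2.2) and ended near (12.7, 1.7).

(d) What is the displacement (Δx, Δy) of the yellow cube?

(2.7, 0.1)

The yellow cube was at about (14.3, 8.3) and moved to about (17.0, 8.4).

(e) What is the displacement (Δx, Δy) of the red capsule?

(-0.7, -0.1)

The red capsule was at about (6.7, 3.2) and moved to about (6.0, 3.1).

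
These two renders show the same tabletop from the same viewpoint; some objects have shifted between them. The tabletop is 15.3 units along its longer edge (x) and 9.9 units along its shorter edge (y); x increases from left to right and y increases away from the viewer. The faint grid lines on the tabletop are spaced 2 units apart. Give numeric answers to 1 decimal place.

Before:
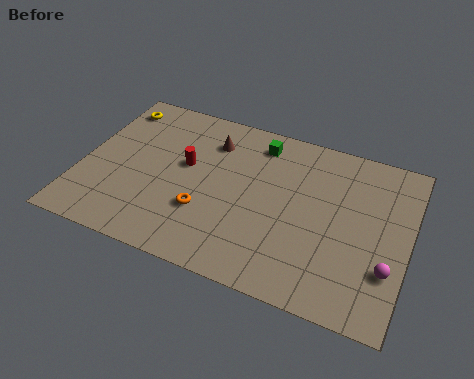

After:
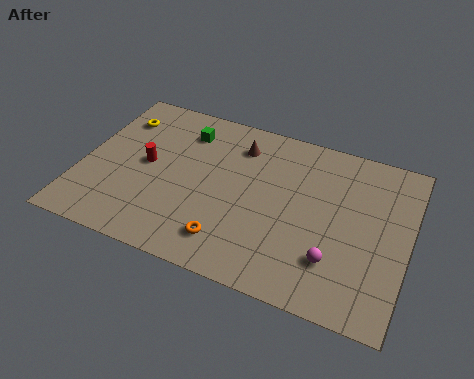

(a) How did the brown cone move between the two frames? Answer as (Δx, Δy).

(1.3, 0.2)

The brown cone started near (5.8, 7.6) and ended near (7.1, 7.8).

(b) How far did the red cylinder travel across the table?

1.9

From (4.8, 5.7) to (3.0, 5.1), the red cylinder covered √(1.8² + 0.6²) ≈ 1.9 units.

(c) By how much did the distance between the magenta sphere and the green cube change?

+0.8

They were about 8.4 units apart before and 9.2 after — 0.8 units further apart.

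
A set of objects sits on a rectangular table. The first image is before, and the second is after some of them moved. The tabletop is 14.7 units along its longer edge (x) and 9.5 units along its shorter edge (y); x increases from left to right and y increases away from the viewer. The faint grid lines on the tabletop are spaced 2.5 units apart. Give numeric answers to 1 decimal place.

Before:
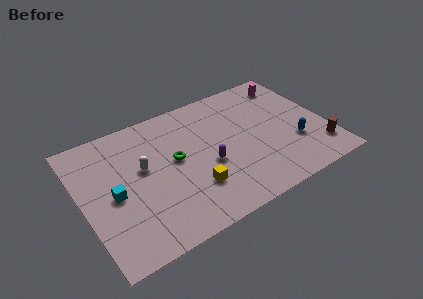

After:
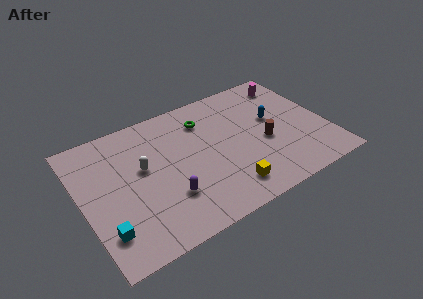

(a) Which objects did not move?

the magenta cylinder and the white capsule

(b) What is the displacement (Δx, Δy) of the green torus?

(2.1, 2.1)

The green torus was at about (5.6, 5.2) and moved to about (7.7, 7.3).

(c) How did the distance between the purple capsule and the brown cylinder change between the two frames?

-0.6

They were about 6.8 units apart before and 6.2 after — 0.6 units closer together.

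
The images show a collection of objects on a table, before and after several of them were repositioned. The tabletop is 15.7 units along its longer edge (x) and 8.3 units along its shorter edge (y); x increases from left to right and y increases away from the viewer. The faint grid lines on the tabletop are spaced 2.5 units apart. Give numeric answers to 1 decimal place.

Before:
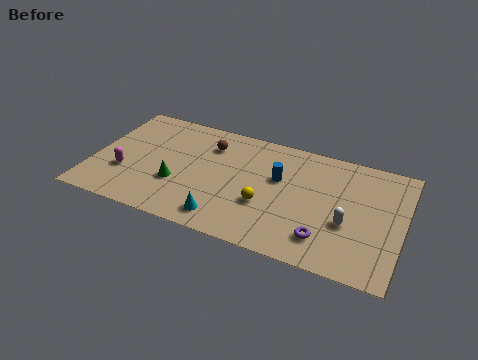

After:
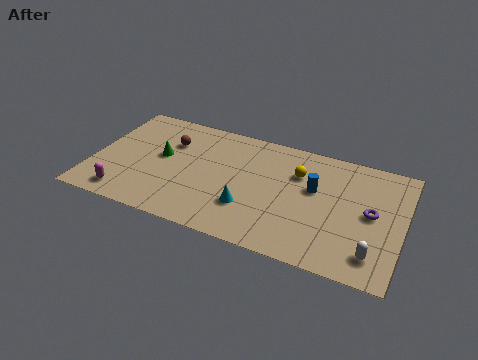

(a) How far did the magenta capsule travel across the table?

1.6

From (1.7, 2.8) to (1.9, 1.2), the magenta capsule covered √(0.2² + 1.6²) ≈ 1.6 units.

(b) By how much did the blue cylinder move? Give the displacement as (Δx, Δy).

(1.8, -0.1)

The blue cylinder started near (9.4, 5.1) and ended near (11.2, 5.0).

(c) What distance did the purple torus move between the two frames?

3.3

The purple torus moved from about (12.0, 1.8) to (14.1, 4.3), a distance of √(2.1² + 2.5²) ≈ 3.3.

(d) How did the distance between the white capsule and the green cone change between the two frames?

+2.8

Before: roughly 8.6 units apart; after: 11.4. That's 2.8 units further apart.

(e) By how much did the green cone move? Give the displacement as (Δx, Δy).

(-1.0, 1.7)

The green cone was at about (4.4, 2.9) and moved to about (3.4, 4.6).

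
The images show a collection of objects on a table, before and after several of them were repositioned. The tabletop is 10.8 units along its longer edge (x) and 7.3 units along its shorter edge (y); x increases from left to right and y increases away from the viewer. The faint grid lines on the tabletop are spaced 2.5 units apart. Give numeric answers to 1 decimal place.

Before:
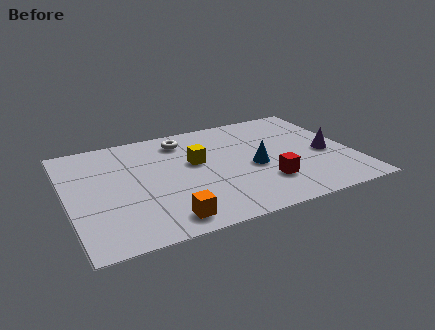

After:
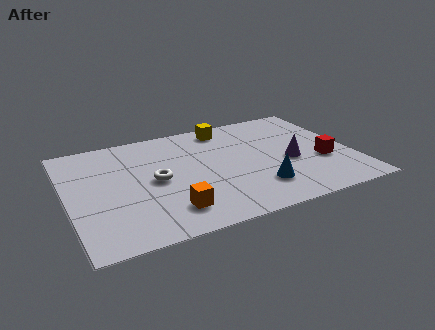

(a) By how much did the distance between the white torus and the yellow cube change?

+2.3

The distance was about 1.7 in the first image and 4.0 in the second, so they moved 2.3 units further apart.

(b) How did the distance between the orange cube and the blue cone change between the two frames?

-0.8

Before: roughly 4.2 units apart; after: 3.4. That's 0.8 units closer together.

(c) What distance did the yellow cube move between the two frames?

2.4

The yellow cube moved from about (4.9, 4.3) to (6.3, 6.3), a distance of √(1.4² + 2.0²) ≈ 2.4.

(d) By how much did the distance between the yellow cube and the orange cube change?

+1.9

The distance was about 3.6 in the first image and 5.5 in the second, so they moved 1.9 units further apart.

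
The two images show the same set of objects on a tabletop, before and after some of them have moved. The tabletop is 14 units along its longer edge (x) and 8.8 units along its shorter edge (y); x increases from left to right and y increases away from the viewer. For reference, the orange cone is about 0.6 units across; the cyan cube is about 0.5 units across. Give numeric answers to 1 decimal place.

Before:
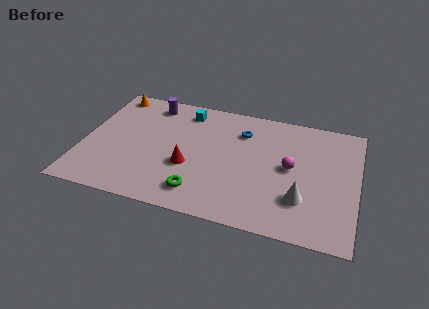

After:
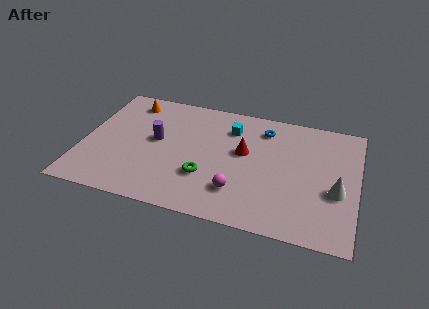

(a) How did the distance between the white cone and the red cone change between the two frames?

-0.8

They were about 5.9 units apart before and 5.1 after — 0.8 units closer together.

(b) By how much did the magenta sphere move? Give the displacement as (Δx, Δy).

(-2.5, -2.4)

From the two frames, the magenta sphere sits at roughly (10.6, 4.6) before and (8.1, 2.2) after.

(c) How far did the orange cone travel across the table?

1.1

The orange cone moved from about (1.1, 7.8) to (2.1, 7.4), a distance of √(1.0² + 0.4²) ≈ 1.1.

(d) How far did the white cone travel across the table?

2.0

From (11.3, 2.5) to (13.0, 3.5), the white cone covered √(1.7² + 1.0²) ≈ 2.0 units.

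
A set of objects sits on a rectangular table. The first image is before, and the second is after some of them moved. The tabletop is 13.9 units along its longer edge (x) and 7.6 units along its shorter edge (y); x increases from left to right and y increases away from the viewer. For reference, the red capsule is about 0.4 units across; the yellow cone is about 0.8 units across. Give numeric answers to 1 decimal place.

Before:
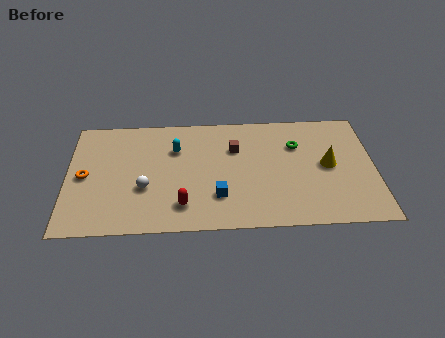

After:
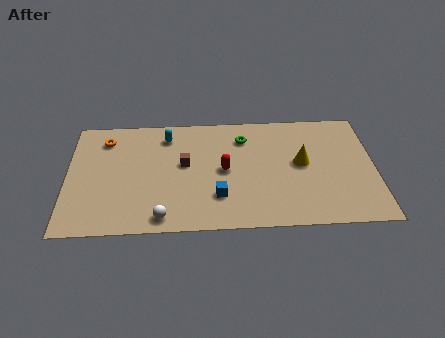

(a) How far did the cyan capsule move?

1.0

The cyan capsule was near (4.9, 5.3) before and (4.5, 6.2) after, so it travelled √(0.4² + 0.9²) ≈ 1.0 units.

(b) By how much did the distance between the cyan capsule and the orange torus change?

-1.6

They were about 4.4 units apart before and 2.8 after — 1.6 units closer together.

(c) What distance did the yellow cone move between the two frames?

1.2

The yellow cone moved from about (11.8, 3.9) to (10.6, 4.1), a distance of √(1.2² + 0.2²) ≈ 1.2.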